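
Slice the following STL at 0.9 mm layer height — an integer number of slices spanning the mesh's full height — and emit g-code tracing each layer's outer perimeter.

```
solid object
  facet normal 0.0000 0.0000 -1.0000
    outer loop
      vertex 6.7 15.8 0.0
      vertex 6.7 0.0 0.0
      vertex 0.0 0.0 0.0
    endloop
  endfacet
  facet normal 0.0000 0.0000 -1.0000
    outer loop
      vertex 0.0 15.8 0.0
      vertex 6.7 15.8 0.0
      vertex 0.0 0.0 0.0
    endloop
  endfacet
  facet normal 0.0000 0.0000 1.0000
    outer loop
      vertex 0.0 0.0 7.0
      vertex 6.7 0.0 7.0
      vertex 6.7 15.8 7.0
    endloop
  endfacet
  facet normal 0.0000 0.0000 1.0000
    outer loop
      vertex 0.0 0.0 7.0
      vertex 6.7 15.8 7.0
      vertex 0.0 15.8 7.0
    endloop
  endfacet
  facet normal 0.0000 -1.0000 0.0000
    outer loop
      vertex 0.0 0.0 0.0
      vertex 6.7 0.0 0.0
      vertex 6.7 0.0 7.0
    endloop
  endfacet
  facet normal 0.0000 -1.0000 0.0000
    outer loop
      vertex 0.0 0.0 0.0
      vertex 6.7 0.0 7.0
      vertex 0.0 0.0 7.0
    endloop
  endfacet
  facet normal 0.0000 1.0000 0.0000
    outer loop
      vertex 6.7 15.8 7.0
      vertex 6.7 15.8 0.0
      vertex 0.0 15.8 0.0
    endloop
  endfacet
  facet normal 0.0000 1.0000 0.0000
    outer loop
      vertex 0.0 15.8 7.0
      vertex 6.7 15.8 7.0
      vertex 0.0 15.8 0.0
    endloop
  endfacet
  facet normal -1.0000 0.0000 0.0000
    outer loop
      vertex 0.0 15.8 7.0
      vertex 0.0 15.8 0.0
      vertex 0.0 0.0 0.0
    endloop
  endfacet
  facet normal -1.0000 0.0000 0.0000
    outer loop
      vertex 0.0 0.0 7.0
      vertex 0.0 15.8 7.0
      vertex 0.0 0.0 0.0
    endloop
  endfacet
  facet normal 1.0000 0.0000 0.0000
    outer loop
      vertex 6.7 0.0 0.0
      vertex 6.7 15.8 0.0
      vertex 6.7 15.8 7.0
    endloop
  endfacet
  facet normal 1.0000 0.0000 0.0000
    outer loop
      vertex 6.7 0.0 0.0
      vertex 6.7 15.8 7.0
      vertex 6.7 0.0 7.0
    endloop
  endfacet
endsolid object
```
; perimeter-only toolpath
G21 ; units = mm
G90 ; absolute positioning
G28 ; home
; layer 1
G0 Z0.9
G0 X0.0 Y0.0
G1 X6.7 Y0.0
G1 X6.7 Y15.8
G1 X0.0 Y15.8
G1 X0.0 Y0.0
; layer 2
G0 Z1.8
G0 X0.0 Y0.0
G1 X6.7 Y0.0
G1 X6.7 Y15.8
G1 X0.0 Y15.8
G1 X0.0 Y0.0
; layer 3
G0 Z2.6
G0 X0.0 Y0.0
G1 X6.7 Y0.0
G1 X6.7 Y15.8
G1 X0.0 Y15.8
G1 X0.0 Y0.0
; layer 4
G0 Z3.5
G0 X0.0 Y0.0
G1 X6.7 Y0.0
G1 X6.7 Y15.8
G1 X0.0 Y15.8
G1 X0.0 Y0.0
; layer 5
G0 Z4.4
G0 X0.0 Y0.0
G1 X6.7 Y0.0
G1 X6.7 Y15.8
G1 X0.0 Y15.8
G1 X0.0 Y0.0
; layer 6
G0 Z5.2
G0 X0.0 Y0.0
G1 X6.7 Y0.0
G1 X6.7 Y15.8
G1 X0.0 Y15.8
G1 X0.0 Y0.0
; layer 7
G0 Z6.1
G0 X0.0 Y0.0
G1 X6.7 Y0.0
G1 X6.7 Y15.8
G1 X0.0 Y15.8
G1 X0.0 Y0.0
; layer 8
G0 Z7.0
G0 X0.0 Y0.0
G1 X6.7 Y0.0
G1 X6.7 Y15.8
G1 X0.0 Y15.8
G1 X0.0 Y0.0
M2 ; end

The solid is a rectangular box, roughly 6.7 × 15.8 mm footprint and 7 mm tall. Slicing at Δz = 0.9 mm — 8 equal slices spanning the solid's height, so layer i sits at z = i·h/8 — gives 8 non-empty perimeters. Each is a 4-segment closed polygon; G0 lifts to the layer z and rapids to the start vertex, then G1 traces the edges.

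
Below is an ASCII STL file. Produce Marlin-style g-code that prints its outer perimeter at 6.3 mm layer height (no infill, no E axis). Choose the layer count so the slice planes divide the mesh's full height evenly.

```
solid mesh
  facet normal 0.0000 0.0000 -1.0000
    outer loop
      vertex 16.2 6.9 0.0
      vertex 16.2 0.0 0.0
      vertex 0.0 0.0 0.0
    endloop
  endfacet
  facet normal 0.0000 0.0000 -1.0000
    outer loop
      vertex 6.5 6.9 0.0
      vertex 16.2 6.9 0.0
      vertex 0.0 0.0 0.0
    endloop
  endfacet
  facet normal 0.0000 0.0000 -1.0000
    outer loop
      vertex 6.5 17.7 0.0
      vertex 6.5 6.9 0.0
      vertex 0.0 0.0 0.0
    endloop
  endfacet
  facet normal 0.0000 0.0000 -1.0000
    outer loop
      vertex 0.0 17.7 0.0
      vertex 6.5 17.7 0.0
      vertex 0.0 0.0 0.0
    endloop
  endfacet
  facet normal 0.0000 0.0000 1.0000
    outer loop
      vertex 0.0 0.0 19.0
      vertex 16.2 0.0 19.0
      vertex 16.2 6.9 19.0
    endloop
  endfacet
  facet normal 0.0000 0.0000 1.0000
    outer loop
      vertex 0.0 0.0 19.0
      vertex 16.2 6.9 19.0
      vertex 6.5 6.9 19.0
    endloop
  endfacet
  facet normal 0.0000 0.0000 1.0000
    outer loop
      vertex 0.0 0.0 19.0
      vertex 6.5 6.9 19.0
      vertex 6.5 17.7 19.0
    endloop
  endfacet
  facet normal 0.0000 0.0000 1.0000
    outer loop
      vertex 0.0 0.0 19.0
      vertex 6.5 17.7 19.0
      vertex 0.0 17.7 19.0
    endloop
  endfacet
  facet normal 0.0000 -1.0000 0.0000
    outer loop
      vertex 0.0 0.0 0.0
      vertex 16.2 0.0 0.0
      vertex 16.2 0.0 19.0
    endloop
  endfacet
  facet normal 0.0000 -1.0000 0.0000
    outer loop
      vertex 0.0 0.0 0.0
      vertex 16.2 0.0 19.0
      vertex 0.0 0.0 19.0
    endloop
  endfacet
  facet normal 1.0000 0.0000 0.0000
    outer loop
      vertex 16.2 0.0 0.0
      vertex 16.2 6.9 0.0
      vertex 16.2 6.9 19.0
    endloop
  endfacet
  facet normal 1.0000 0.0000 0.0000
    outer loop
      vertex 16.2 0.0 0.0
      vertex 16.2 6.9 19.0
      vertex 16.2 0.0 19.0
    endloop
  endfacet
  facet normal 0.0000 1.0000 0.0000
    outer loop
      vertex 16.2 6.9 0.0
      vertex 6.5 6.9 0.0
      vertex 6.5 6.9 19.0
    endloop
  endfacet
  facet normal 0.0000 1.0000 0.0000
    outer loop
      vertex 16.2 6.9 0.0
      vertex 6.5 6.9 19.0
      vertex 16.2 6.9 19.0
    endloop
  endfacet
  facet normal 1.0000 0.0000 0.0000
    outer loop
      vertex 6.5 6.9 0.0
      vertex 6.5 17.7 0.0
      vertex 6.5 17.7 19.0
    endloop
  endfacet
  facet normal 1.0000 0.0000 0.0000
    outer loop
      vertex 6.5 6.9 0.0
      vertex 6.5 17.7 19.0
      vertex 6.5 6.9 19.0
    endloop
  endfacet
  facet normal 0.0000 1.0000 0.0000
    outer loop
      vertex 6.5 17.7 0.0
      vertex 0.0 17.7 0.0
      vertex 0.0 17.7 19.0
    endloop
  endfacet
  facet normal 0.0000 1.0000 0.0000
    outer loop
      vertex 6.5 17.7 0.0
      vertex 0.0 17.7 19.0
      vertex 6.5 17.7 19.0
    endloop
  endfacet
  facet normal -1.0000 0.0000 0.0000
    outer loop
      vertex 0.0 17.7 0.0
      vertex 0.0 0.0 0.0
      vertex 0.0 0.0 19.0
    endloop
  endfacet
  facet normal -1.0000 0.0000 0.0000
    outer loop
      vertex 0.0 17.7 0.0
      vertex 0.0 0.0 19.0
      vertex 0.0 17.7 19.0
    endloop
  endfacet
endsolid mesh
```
; perimeter-only toolpath
G21 ; units = mm
G90 ; absolute positioning
G28 ; home
; layer 1
G0 Z6.3
G0 X0.0 Y0.0
G1 X16.2 Y0.0
G1 X16.2 Y6.9
G1 X6.5 Y6.9
G1 X6.5 Y17.7
G1 X0.0 Y17.7
G1 X0.0 Y0.0
; layer 2
G0 Z12.7
G0 X0.0 Y0.0
G1 X16.2 Y0.0
G1 X16.2 Y6.9
G1 X6.5 Y6.9
G1 X6.5 Y17.7
G1 X0.0 Y17.7
G1 X0.0 Y0.0
; layer 3
G0 Z19.0
G0 X0.0 Y0.0
G1 X16.2 Y0.0
G1 X16.2 Y6.9
G1 X6.5 Y6.9
G1 X6.5 Y17.7
G1 X0.0 Y17.7
G1 X0.0 Y0.0
M2 ; end

The solid is an L-shaped prism: outer 16.2 × 17.7 mm, arm thicknesses ≈ 6.9 mm (horizontal) and 6.5 mm (vertical), extruded 19 mm in z. Slicing at Δz = 6.3 mm — 3 equal slices spanning the solid's height, so layer i sits at z = i·h/3 — gives 3 non-empty perimeters. Each is a 6-segment closed polygon; G0 lifts to the layer z and rapids to the start vertex, then G1 traces the edges.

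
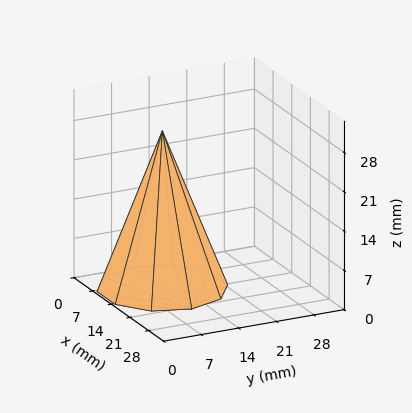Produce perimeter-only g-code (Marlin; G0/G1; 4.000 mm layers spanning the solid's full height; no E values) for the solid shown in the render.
Reading the render: the shape is a regular 10-sided pyramid, base circumscribed radius ≈ 11 mm, apex at z ≈ 28 mm (dimensions read to the nearest mm from the axis ticks). For the g-code, the solid's height is divided into equal slices at the stated Δz and each level perimeter traced with G1 moves after a G0 lift.

; perimeter-only toolpath
G21 ; units = mm
G90 ; absolute positioning
G28 ; home
; layer 1
G0 Z4.000
G0 X20.429 Y11.000
G1 X18.628 Y16.542
G1 X13.913 Y19.967
G1 X8.087 Y19.967
G1 X3.372 Y16.542
G1 X1.571 Y11.000
G1 X3.372 Y5.458
G1 X8.087 Y2.033
G1 X13.913 Y2.033
G1 X18.628 Y5.458
G1 X20.429 Y11.000
; layer 2
G0 Z8.000
G0 X18.857 Y11.000
G1 X17.356 Y15.619
G1 X13.428 Y18.473
G1 X8.572 Y18.473
G1 X4.644 Y15.619
G1 X3.143 Y11.000
G1 X4.644 Y6.381
G1 X8.572 Y3.527
G1 X13.428 Y3.527
G1 X17.356 Y6.381
G1 X18.857 Y11.000
; layer 3
G0 Z12.000
G0 X17.286 Y11.000
G1 X16.085 Y14.695
G1 X12.942 Y16.978
G1 X9.058 Y16.978
G1 X5.915 Y14.695
G1 X4.714 Y11.000
G1 X5.915 Y7.305
G1 X9.058 Y5.022
G1 X12.942 Y5.022
G1 X16.085 Y7.305
G1 X17.286 Y11.000
; layer 4
G0 Z16.000
G0 X15.714 Y11.000
G1 X14.814 Y13.771
G1 X12.457 Y15.484
G1 X9.543 Y15.484
G1 X7.186 Y13.771
G1 X6.286 Y11.000
G1 X7.186 Y8.229
G1 X9.543 Y6.516
G1 X12.457 Y6.516
G1 X14.814 Y8.229
G1 X15.714 Y11.000
; layer 5
G0 Z20.000
G0 X14.143 Y11.000
G1 X13.543 Y12.847
G1 X11.971 Y13.989
G1 X10.029 Y13.989
G1 X8.457 Y12.847
G1 X7.857 Y11.000
G1 X8.457 Y9.153
G1 X10.029 Y8.011
G1 X11.971 Y8.011
G1 X13.543 Y9.153
G1 X14.143 Y11.000
; layer 6
G0 Z24.000
G0 X12.571 Y11.000
G1 X12.271 Y11.924
G1 X11.486 Y12.495
G1 X10.514 Y12.495
G1 X9.729 Y11.924
G1 X9.429 Y11.000
G1 X9.729 Y10.076
G1 X10.514 Y9.505
G1 X11.486 Y9.505
G1 X12.271 Y10.076
G1 X12.571 Y11.000
M2 ; end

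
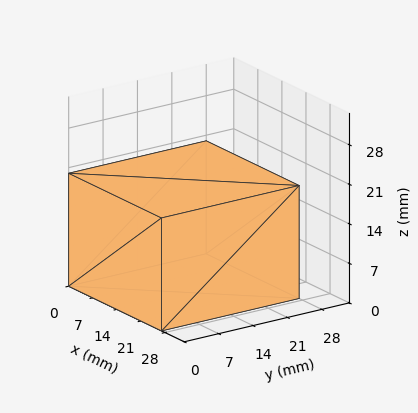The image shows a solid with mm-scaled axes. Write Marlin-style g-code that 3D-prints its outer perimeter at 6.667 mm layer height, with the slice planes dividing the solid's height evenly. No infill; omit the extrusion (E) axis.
Reading the render: the shape is a rectangular box, roughly 27 × 28 mm footprint and 20 mm tall (dimensions read to the nearest mm from the axis ticks). For the g-code, the solid's height is divided into equal slices at the stated Δz and each level perimeter traced with G1 moves after a G0 lift.

; perimeter-only toolpath
G21 ; units = mm
G90 ; absolute positioning
G28 ; home
; layer 1
G0 Z6.667
G0 X0.000 Y0.000
G1 X27.000 Y0.000
G1 X27.000 Y28.000
G1 X0.000 Y28.000
G1 X0.000 Y0.000
; layer 2
G0 Z13.333
G0 X0.000 Y0.000
G1 X27.000 Y0.000
G1 X27.000 Y28.000
G1 X0.000 Y28.000
G1 X0.000 Y0.000
; layer 3
G0 Z20.000
G0 X0.000 Y0.000
G1 X27.000 Y0.000
G1 X27.000 Y28.000
G1 X0.000 Y28.000
G1 X0.000 Y0.000
M2 ; end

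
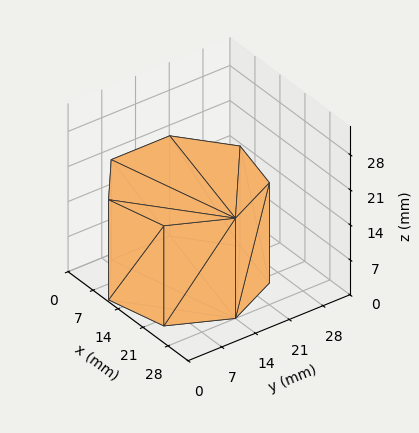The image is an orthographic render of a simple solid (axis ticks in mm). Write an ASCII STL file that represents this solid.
Reading the render: the shape is a regular 7-sided prism (a cylinder approximated with 7 flat sides), circumscribed radius ≈ 14 mm, height ≈ 20 mm (dimensions read to the nearest mm from the axis ticks). For the STL, each face is triangulated and given an outward normal.

solid part
  facet normal 0.0000 0.0000 -1.0000
    outer loop
      vertex 10.88 27.65 0.00
      vertex 22.73 24.95 0.00
      vertex 28.00 14.00 0.00
    endloop
  endfacet
  facet normal 0.0000 0.0000 -1.0000
    outer loop
      vertex 1.39 20.07 0.00
      vertex 10.88 27.65 0.00
      vertex 28.00 14.00 0.00
    endloop
  endfacet
  facet normal 0.0000 0.0000 -1.0000
    outer loop
      vertex 1.39 7.93 0.00
      vertex 1.39 20.07 0.00
      vertex 28.00 14.00 0.00
    endloop
  endfacet
  facet normal 0.0000 0.0000 -1.0000
    outer loop
      vertex 10.88 0.35 0.00
      vertex 1.39 7.93 0.00
      vertex 28.00 14.00 0.00
    endloop
  endfacet
  facet normal 0.0000 0.0000 -1.0000
    outer loop
      vertex 22.73 3.05 0.00
      vertex 10.88 0.35 0.00
      vertex 28.00 14.00 0.00
    endloop
  endfacet
  facet normal 0.0000 0.0000 1.0000
    outer loop
      vertex 28.00 14.00 20.00
      vertex 22.73 24.95 20.00
      vertex 10.88 27.65 20.00
    endloop
  endfacet
  facet normal 0.0000 0.0000 1.0000
    outer loop
      vertex 28.00 14.00 20.00
      vertex 10.88 27.65 20.00
      vertex 1.39 20.07 20.00
    endloop
  endfacet
  facet normal 0.0000 0.0000 1.0000
    outer loop
      vertex 28.00 14.00 20.00
      vertex 1.39 20.07 20.00
      vertex 1.39 7.93 20.00
    endloop
  endfacet
  facet normal 0.0000 0.0000 1.0000
    outer loop
      vertex 28.00 14.00 20.00
      vertex 1.39 7.93 20.00
      vertex 10.88 0.35 20.00
    endloop
  endfacet
  facet normal 0.0000 0.0000 1.0000
    outer loop
      vertex 28.00 14.00 20.00
      vertex 10.88 0.35 20.00
      vertex 22.73 3.05 20.00
    endloop
  endfacet
  facet normal 0.9011 0.4337 0.0000
    outer loop
      vertex 28.00 14.00 0.00
      vertex 22.73 24.95 0.00
      vertex 22.73 24.95 20.00
    endloop
  endfacet
  facet normal 0.9011 0.4337 0.0000
    outer loop
      vertex 28.00 14.00 0.00
      vertex 22.73 24.95 20.00
      vertex 28.00 14.00 20.00
    endloop
  endfacet
  facet normal 0.2222 0.9750 0.0000
    outer loop
      vertex 22.73 24.95 0.00
      vertex 10.88 27.65 0.00
      vertex 10.88 27.65 20.00
    endloop
  endfacet
  facet normal 0.2222 0.9750 0.0000
    outer loop
      vertex 22.73 24.95 0.00
      vertex 10.88 27.65 20.00
      vertex 22.73 24.95 20.00
    endloop
  endfacet
  facet normal -0.6241 0.7814 0.0000
    outer loop
      vertex 10.88 27.65 0.00
      vertex 1.39 20.07 0.00
      vertex 1.39 20.07 20.00
    endloop
  endfacet
  facet normal -0.6241 0.7814 0.0000
    outer loop
      vertex 10.88 27.65 0.00
      vertex 1.39 20.07 20.00
      vertex 10.88 27.65 20.00
    endloop
  endfacet
  facet normal -1.0000 0.0000 0.0000
    outer loop
      vertex 1.39 20.07 0.00
      vertex 1.39 7.93 0.00
      vertex 1.39 7.93 20.00
    endloop
  endfacet
  facet normal -1.0000 0.0000 0.0000
    outer loop
      vertex 1.39 20.07 0.00
      vertex 1.39 7.93 20.00
      vertex 1.39 20.07 20.00
    endloop
  endfacet
  facet normal -0.6241 -0.7814 0.0000
    outer loop
      vertex 1.39 7.93 0.00
      vertex 10.88 0.35 0.00
      vertex 10.88 0.35 20.00
    endloop
  endfacet
  facet normal -0.6241 -0.7814 0.0000
    outer loop
      vertex 1.39 7.93 0.00
      vertex 10.88 0.35 20.00
      vertex 1.39 7.93 20.00
    endloop
  endfacet
  facet normal 0.2222 -0.9750 0.0000
    outer loop
      vertex 10.88 0.35 0.00
      vertex 22.73 3.05 0.00
      vertex 22.73 3.05 20.00
    endloop
  endfacet
  facet normal 0.2222 -0.9750 0.0000
    outer loop
      vertex 10.88 0.35 0.00
      vertex 22.73 3.05 20.00
      vertex 10.88 0.35 20.00
    endloop
  endfacet
  facet normal 0.9011 -0.4337 0.0000
    outer loop
      vertex 22.73 3.05 0.00
      vertex 28.00 14.00 0.00
      vertex 28.00 14.00 20.00
    endloop
  endfacet
  facet normal 0.9011 -0.4337 0.0000
    outer loop
      vertex 22.73 3.05 0.00
      vertex 28.00 14.00 20.00
      vertex 22.73 3.05 20.00
    endloop
  endfacet
endsolid part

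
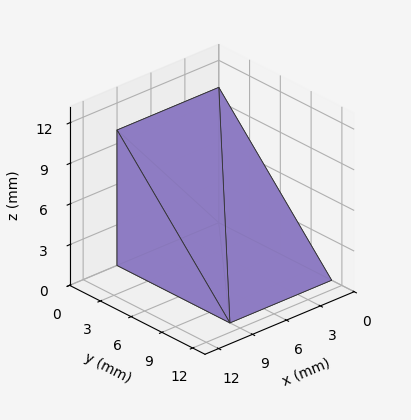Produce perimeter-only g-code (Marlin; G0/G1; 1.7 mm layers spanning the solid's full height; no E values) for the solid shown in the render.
Reading the render: the shape is a wedge (ramp): 9 × 11 mm base, rising to 10 mm along the y=0 edge and sloping linearly to z=0 at y=11 (dimensions read to the nearest mm from the axis ticks). For the g-code, the solid's height is divided into equal slices at the stated Δz and each level perimeter traced with G1 moves after a G0 lift.

; perimeter-only toolpath
G21 ; units = mm
G90 ; absolute positioning
G28 ; home
; layer 1
G0 Z1.7
G0 X0.0 Y0.0
G1 X9.0 Y0.0
G1 X9.0 Y9.2
G1 X0.0 Y9.2
G1 X0.0 Y0.0
; layer 2
G0 Z3.3
G0 X0.0 Y0.0
G1 X9.0 Y0.0
G1 X9.0 Y7.3
G1 X0.0 Y7.3
G1 X0.0 Y0.0
; layer 3
G0 Z5.0
G0 X0.0 Y0.0
G1 X9.0 Y0.0
G1 X9.0 Y5.5
G1 X0.0 Y5.5
G1 X0.0 Y0.0
; layer 4
G0 Z6.7
G0 X0.0 Y0.0
G1 X9.0 Y0.0
G1 X9.0 Y3.7
G1 X0.0 Y3.7
G1 X0.0 Y0.0
; layer 5
G0 Z8.3
G0 X0.0 Y0.0
G1 X9.0 Y0.0
G1 X9.0 Y1.8
G1 X0.0 Y1.8
G1 X0.0 Y0.0
M2 ; end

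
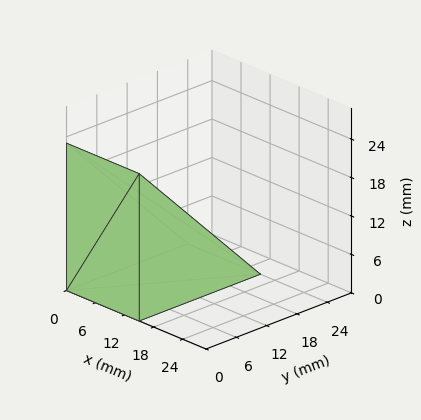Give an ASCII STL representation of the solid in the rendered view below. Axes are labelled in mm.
Reading the render: the shape is a wedge (ramp): 15 × 24 mm base, rising to 23 mm along the y=0 edge and sloping linearly to z=0 at y=24 (dimensions read to the nearest mm from the axis ticks). For the STL, each face is triangulated and given an outward normal.

solid part
  facet normal 0.0000 0.0000 -1.0000
    outer loop
      vertex 15.0 24.0 0.0
      vertex 15.0 0.0 0.0
      vertex 0.0 0.0 0.0
    endloop
  endfacet
  facet normal 0.0000 0.0000 -1.0000
    outer loop
      vertex 0.0 24.0 0.0
      vertex 15.0 24.0 0.0
      vertex 0.0 0.0 0.0
    endloop
  endfacet
  facet normal 0.0000 -1.0000 0.0000
    outer loop
      vertex 0.0 0.0 0.0
      vertex 15.0 0.0 0.0
      vertex 15.0 0.0 23.0
    endloop
  endfacet
  facet normal 0.0000 -1.0000 0.0000
    outer loop
      vertex 0.0 0.0 0.0
      vertex 15.0 0.0 23.0
      vertex 0.0 0.0 23.0
    endloop
  endfacet
  facet normal 0.0000 0.6919 0.7220
    outer loop
      vertex 0.0 0.0 23.0
      vertex 15.0 0.0 23.0
      vertex 15.0 24.0 0.0
    endloop
  endfacet
  facet normal 0.0000 0.6919 0.7220
    outer loop
      vertex 0.0 0.0 23.0
      vertex 15.0 24.0 0.0
      vertex 0.0 24.0 0.0
    endloop
  endfacet
  facet normal -1.0000 0.0000 0.0000
    outer loop
      vertex 0.0 0.0 23.0
      vertex 0.0 24.0 0.0
      vertex 0.0 0.0 0.0
    endloop
  endfacet
  facet normal 1.0000 0.0000 0.0000
    outer loop
      vertex 15.0 0.0 0.0
      vertex 15.0 24.0 0.0
      vertex 15.0 0.0 23.0
    endloop
  endfacet
endsolid part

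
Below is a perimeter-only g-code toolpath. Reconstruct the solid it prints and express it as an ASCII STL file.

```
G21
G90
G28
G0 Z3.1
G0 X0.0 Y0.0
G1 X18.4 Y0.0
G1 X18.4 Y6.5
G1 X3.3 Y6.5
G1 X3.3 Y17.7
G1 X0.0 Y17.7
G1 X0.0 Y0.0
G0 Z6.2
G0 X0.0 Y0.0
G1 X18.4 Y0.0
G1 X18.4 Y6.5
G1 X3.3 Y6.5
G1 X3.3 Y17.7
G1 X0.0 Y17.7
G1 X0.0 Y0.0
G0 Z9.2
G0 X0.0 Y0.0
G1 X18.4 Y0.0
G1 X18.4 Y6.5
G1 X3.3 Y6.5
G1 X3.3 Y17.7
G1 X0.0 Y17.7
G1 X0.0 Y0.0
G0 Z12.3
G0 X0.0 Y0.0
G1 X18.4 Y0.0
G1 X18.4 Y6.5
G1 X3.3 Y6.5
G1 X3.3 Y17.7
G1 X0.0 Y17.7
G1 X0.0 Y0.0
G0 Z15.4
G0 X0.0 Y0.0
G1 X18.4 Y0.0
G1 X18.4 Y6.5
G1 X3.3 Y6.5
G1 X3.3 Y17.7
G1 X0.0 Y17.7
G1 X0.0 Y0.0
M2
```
solid part
  facet normal 0.0000 0.0000 -1.0000
    outer loop
      vertex 18.4 6.5 0.0
      vertex 18.4 0.0 0.0
      vertex 0.0 0.0 0.0
    endloop
  endfacet
  facet normal 0.0000 0.0000 -1.0000
    outer loop
      vertex 3.3 6.5 0.0
      vertex 18.4 6.5 0.0
      vertex 0.0 0.0 0.0
    endloop
  endfacet
  facet normal 0.0000 0.0000 -1.0000
    outer loop
      vertex 3.3 17.7 0.0
      vertex 3.3 6.5 0.0
      vertex 0.0 0.0 0.0
    endloop
  endfacet
  facet normal 0.0000 0.0000 -1.0000
    outer loop
      vertex 0.0 17.7 0.0
      vertex 3.3 17.7 0.0
      vertex 0.0 0.0 0.0
    endloop
  endfacet
  facet normal 0.0000 0.0000 1.0000
    outer loop
      vertex 0.0 0.0 15.4
      vertex 18.4 0.0 15.4
      vertex 18.4 6.5 15.4
    endloop
  endfacet
  facet normal 0.0000 0.0000 1.0000
    outer loop
      vertex 0.0 0.0 15.4
      vertex 18.4 6.5 15.4
      vertex 3.3 6.5 15.4
    endloop
  endfacet
  facet normal 0.0000 0.0000 1.0000
    outer loop
      vertex 0.0 0.0 15.4
      vertex 3.3 6.5 15.4
      vertex 3.3 17.7 15.4
    endloop
  endfacet
  facet normal 0.0000 0.0000 1.0000
    outer loop
      vertex 0.0 0.0 15.4
      vertex 3.3 17.7 15.4
      vertex 0.0 17.7 15.4
    endloop
  endfacet
  facet normal 0.0000 -1.0000 0.0000
    outer loop
      vertex 0.0 0.0 0.0
      vertex 18.4 0.0 0.0
      vertex 18.4 0.0 15.4
    endloop
  endfacet
  facet normal 0.0000 -1.0000 0.0000
    outer loop
      vertex 0.0 0.0 0.0
      vertex 18.4 0.0 15.4
      vertex 0.0 0.0 15.4
    endloop
  endfacet
  facet normal 1.0000 0.0000 0.0000
    outer loop
      vertex 18.4 0.0 0.0
      vertex 18.4 6.5 0.0
      vertex 18.4 6.5 15.4
    endloop
  endfacet
  facet normal 1.0000 0.0000 0.0000
    outer loop
      vertex 18.4 0.0 0.0
      vertex 18.4 6.5 15.4
      vertex 18.4 0.0 15.4
    endloop
  endfacet
  facet normal 0.0000 1.0000 0.0000
    outer loop
      vertex 18.4 6.5 0.0
      vertex 3.3 6.5 0.0
      vertex 3.3 6.5 15.4
    endloop
  endfacet
  facet normal 0.0000 1.0000 0.0000
    outer loop
      vertex 18.4 6.5 0.0
      vertex 3.3 6.5 15.4
      vertex 18.4 6.5 15.4
    endloop
  endfacet
  facet normal 1.0000 0.0000 0.0000
    outer loop
      vertex 3.3 6.5 0.0
      vertex 3.3 17.7 0.0
      vertex 3.3 17.7 15.4
    endloop
  endfacet
  facet normal 1.0000 0.0000 0.0000
    outer loop
      vertex 3.3 6.5 0.0
      vertex 3.3 17.7 15.4
      vertex 3.3 6.5 15.4
    endloop
  endfacet
  facet normal 0.0000 1.0000 0.0000
    outer loop
      vertex 3.3 17.7 0.0
      vertex 0.0 17.7 0.0
      vertex 0.0 17.7 15.4
    endloop
  endfacet
  facet normal 0.0000 1.0000 0.0000
    outer loop
      vertex 3.3 17.7 0.0
      vertex 0.0 17.7 15.4
      vertex 3.3 17.7 15.4
    endloop
  endfacet
  facet normal -1.0000 0.0000 0.0000
    outer loop
      vertex 0.0 17.7 0.0
      vertex 0.0 0.0 0.0
      vertex 0.0 0.0 15.4
    endloop
  endfacet
  facet normal -1.0000 0.0000 0.0000
    outer loop
      vertex 0.0 17.7 0.0
      vertex 0.0 0.0 15.4
      vertex 0.0 17.7 15.4
    endloop
  endfacet
endsolid part

The G0 Z moves step by Δz≈3.1 mm. Every layer's G1 loop is the same polygon, so the solid is a straight extrusion of it from z=0 to z≈15.4. Closing with flat bottom and top caps and triangulating gives 20 facets — an L-shaped prism: outer 18.4 × 17.7 mm, arm thicknesses ≈ 6.5 mm (horizontal) and 3.3 mm (vertical), extruded 15.4 mm in z.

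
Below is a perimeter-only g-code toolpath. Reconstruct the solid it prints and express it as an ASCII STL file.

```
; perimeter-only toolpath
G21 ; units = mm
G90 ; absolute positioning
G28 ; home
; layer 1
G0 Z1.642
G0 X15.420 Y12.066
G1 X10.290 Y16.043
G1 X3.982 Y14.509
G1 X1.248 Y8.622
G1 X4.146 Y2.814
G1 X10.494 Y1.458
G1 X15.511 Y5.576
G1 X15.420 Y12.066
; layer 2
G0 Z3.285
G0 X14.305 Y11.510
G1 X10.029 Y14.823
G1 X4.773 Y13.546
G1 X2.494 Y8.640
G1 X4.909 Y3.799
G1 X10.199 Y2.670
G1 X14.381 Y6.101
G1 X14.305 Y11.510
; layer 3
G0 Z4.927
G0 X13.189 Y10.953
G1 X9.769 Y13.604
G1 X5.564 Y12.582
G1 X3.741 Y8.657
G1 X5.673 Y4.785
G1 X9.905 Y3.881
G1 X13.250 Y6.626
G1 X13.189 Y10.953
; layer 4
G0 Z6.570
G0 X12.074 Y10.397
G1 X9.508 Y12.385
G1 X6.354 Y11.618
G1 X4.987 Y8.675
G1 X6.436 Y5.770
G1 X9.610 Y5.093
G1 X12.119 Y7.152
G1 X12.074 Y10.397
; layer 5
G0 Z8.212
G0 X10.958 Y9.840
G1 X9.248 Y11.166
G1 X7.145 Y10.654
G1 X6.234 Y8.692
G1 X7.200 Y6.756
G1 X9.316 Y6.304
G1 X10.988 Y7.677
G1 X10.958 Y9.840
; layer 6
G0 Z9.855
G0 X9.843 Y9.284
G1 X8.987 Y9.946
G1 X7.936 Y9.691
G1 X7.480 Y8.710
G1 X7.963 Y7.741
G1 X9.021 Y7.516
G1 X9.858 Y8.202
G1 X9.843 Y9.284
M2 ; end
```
solid part
  facet normal 0.0000 0.0000 -1.0000
    outer loop
      vertex 3.191 15.473 0.000
      vertex 10.550 17.262 0.000
      vertex 16.536 12.623 0.000
    endloop
  endfacet
  facet normal 0.0000 0.0000 -1.0000
    outer loop
      vertex 0.001 8.605 0.000
      vertex 3.191 15.473 0.000
      vertex 16.536 12.623 0.000
    endloop
  endfacet
  facet normal 0.0000 0.0000 -1.0000
    outer loop
      vertex 3.382 1.828 0.000
      vertex 0.001 8.605 0.000
      vertex 16.536 12.623 0.000
    endloop
  endfacet
  facet normal 0.0000 0.0000 -1.0000
    outer loop
      vertex 10.788 0.247 0.000
      vertex 3.382 1.828 0.000
      vertex 16.536 12.623 0.000
    endloop
  endfacet
  facet normal 0.0000 0.0000 -1.0000
    outer loop
      vertex 16.642 5.051 0.000
      vertex 10.788 0.247 0.000
      vertex 16.536 12.623 0.000
    endloop
  endfacet
  facet normal 0.5056 0.6524 0.5645
    outer loop
      vertex 16.536 12.623 0.000
      vertex 10.550 17.262 0.000
      vertex 8.727 8.727 11.497
    endloop
  endfacet
  facet normal -0.1950 0.8021 0.5645
    outer loop
      vertex 10.550 17.262 0.000
      vertex 3.191 15.473 0.000
      vertex 8.727 8.727 11.497
    endloop
  endfacet
  facet normal -0.7486 0.3477 0.5645
    outer loop
      vertex 3.191 15.473 0.000
      vertex 0.001 8.605 0.000
      vertex 8.727 8.727 11.497
    endloop
  endfacet
  facet normal -0.7386 -0.3685 0.5645
    outer loop
      vertex 0.001 8.605 0.000
      vertex 3.382 1.828 0.000
      vertex 8.727 8.727 11.497
    endloop
  endfacet
  facet normal -0.1723 -0.8072 0.5645
    outer loop
      vertex 3.382 1.828 0.000
      vertex 10.788 0.247 0.000
      vertex 8.727 8.727 11.497
    endloop
  endfacet
  facet normal 0.5236 -0.6381 0.5645
    outer loop
      vertex 10.788 0.247 0.000
      vertex 16.642 5.051 0.000
      vertex 8.727 8.727 11.497
    endloop
  endfacet
  facet normal 0.8253 0.0116 0.5645
    outer loop
      vertex 16.642 5.051 0.000
      vertex 16.536 12.623 0.000
      vertex 8.727 8.727 11.497
    endloop
  endfacet
endsolid part

The G0 Z moves step by Δz≈1.642 mm. The G1 loops shrink linearly with z, so the solid tapers from its base footprint up to z≈11.5. Closing with a flat bottom cap and the tapered top and triangulating gives 12 facets — a regular 7-sided pyramid, base circumscribed radius ≈ 8.73 mm, apex at z ≈ 11.5 mm.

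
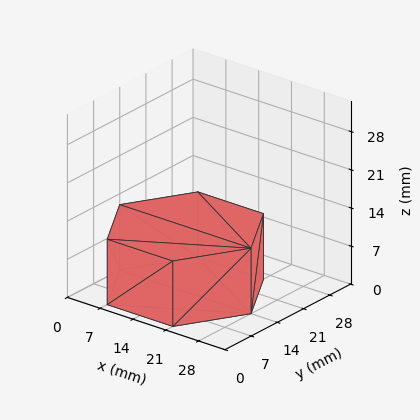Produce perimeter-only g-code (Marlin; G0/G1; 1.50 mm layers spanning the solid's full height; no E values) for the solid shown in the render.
Reading the render: the shape is a regular 6-sided prism (a cylinder approximated with 6 flat sides), circumscribed radius ≈ 14 mm, height ≈ 12 mm (dimensions read to the nearest mm from the axis ticks). For the g-code, the solid's height is divided into equal slices at the stated Δz and each level perimeter traced with G1 moves after a G0 lift.

; perimeter-only toolpath
G21 ; units = mm
G90 ; absolute positioning
G28 ; home
; layer 1
G0 Z1.50
G0 X28.00 Y14.00
G1 X21.00 Y26.12
G1 X7.00 Y26.12
G1 X0.00 Y14.00
G1 X7.00 Y1.88
G1 X21.00 Y1.88
G1 X28.00 Y14.00
; layer 2
G0 Z3.00
G0 X28.00 Y14.00
G1 X21.00 Y26.12
G1 X7.00 Y26.12
G1 X0.00 Y14.00
G1 X7.00 Y1.88
G1 X21.00 Y1.88
G1 X28.00 Y14.00
; layer 3
G0 Z4.50
G0 X28.00 Y14.00
G1 X21.00 Y26.12
G1 X7.00 Y26.12
G1 X0.00 Y14.00
G1 X7.00 Y1.88
G1 X21.00 Y1.88
G1 X28.00 Y14.00
; layer 4
G0 Z6.00
G0 X28.00 Y14.00
G1 X21.00 Y26.12
G1 X7.00 Y26.12
G1 X0.00 Y14.00
G1 X7.00 Y1.88
G1 X21.00 Y1.88
G1 X28.00 Y14.00
; layer 5
G0 Z7.50
G0 X28.00 Y14.00
G1 X21.00 Y26.12
G1 X7.00 Y26.12
G1 X0.00 Y14.00
G1 X7.00 Y1.88
G1 X21.00 Y1.88
G1 X28.00 Y14.00
; layer 6
G0 Z9.00
G0 X28.00 Y14.00
G1 X21.00 Y26.12
G1 X7.00 Y26.12
G1 X0.00 Y14.00
G1 X7.00 Y1.88
G1 X21.00 Y1.88
G1 X28.00 Y14.00
; layer 7
G0 Z10.50
G0 X28.00 Y14.00
G1 X21.00 Y26.12
G1 X7.00 Y26.12
G1 X0.00 Y14.00
G1 X7.00 Y1.88
G1 X21.00 Y1.88
G1 X28.00 Y14.00
; layer 8
G0 Z12.00
G0 X28.00 Y14.00
G1 X21.00 Y26.12
G1 X7.00 Y26.12
G1 X0.00 Y14.00
G1 X7.00 Y1.88
G1 X21.00 Y1.88
G1 X28.00 Y14.00
M2 ; end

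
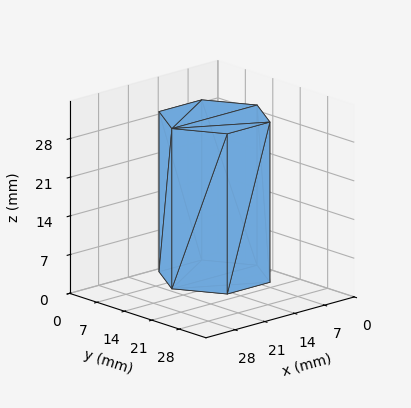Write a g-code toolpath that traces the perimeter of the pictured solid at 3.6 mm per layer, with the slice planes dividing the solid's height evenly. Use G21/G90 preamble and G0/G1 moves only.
Reading the render: the shape is a regular 6-sided prism (a cylinder approximated with 6 flat sides), circumscribed radius ≈ 10 mm, height ≈ 29 mm (dimensions read to the nearest mm from the axis ticks). For the g-code, the solid's height is divided into equal slices at the stated Δz and each level perimeter traced with G1 moves after a G0 lift.

; perimeter-only toolpath
G21 ; units = mm
G90 ; absolute positioning
G28 ; home
; layer 1
G0 Z3.6
G0 X20.0 Y10.0
G1 X15.0 Y18.7
G1 X5.0 Y18.7
G1 X0.0 Y10.0
G1 X5.0 Y1.3
G1 X15.0 Y1.3
G1 X20.0 Y10.0
; layer 2
G0 Z7.2
G0 X20.0 Y10.0
G1 X15.0 Y18.7
G1 X5.0 Y18.7
G1 X0.0 Y10.0
G1 X5.0 Y1.3
G1 X15.0 Y1.3
G1 X20.0 Y10.0
; layer 3
G0 Z10.9
G0 X20.0 Y10.0
G1 X15.0 Y18.7
G1 X5.0 Y18.7
G1 X0.0 Y10.0
G1 X5.0 Y1.3
G1 X15.0 Y1.3
G1 X20.0 Y10.0
; layer 4
G0 Z14.5
G0 X20.0 Y10.0
G1 X15.0 Y18.7
G1 X5.0 Y18.7
G1 X0.0 Y10.0
G1 X5.0 Y1.3
G1 X15.0 Y1.3
G1 X20.0 Y10.0
; layer 5
G0 Z18.1
G0 X20.0 Y10.0
G1 X15.0 Y18.7
G1 X5.0 Y18.7
G1 X0.0 Y10.0
G1 X5.0 Y1.3
G1 X15.0 Y1.3
G1 X20.0 Y10.0
; layer 6
G0 Z21.8
G0 X20.0 Y10.0
G1 X15.0 Y18.7
G1 X5.0 Y18.7
G1 X0.0 Y10.0
G1 X5.0 Y1.3
G1 X15.0 Y1.3
G1 X20.0 Y10.0
; layer 7
G0 Z25.4
G0 X20.0 Y10.0
G1 X15.0 Y18.7
G1 X5.0 Y18.7
G1 X0.0 Y10.0
G1 X5.0 Y1.3
G1 X15.0 Y1.3
G1 X20.0 Y10.0
; layer 8
G0 Z29.0
G0 X20.0 Y10.0
G1 X15.0 Y18.7
G1 X5.0 Y18.7
G1 X0.0 Y10.0
G1 X5.0 Y1.3
G1 X15.0 Y1.3
G1 X20.0 Y10.0
M2 ; end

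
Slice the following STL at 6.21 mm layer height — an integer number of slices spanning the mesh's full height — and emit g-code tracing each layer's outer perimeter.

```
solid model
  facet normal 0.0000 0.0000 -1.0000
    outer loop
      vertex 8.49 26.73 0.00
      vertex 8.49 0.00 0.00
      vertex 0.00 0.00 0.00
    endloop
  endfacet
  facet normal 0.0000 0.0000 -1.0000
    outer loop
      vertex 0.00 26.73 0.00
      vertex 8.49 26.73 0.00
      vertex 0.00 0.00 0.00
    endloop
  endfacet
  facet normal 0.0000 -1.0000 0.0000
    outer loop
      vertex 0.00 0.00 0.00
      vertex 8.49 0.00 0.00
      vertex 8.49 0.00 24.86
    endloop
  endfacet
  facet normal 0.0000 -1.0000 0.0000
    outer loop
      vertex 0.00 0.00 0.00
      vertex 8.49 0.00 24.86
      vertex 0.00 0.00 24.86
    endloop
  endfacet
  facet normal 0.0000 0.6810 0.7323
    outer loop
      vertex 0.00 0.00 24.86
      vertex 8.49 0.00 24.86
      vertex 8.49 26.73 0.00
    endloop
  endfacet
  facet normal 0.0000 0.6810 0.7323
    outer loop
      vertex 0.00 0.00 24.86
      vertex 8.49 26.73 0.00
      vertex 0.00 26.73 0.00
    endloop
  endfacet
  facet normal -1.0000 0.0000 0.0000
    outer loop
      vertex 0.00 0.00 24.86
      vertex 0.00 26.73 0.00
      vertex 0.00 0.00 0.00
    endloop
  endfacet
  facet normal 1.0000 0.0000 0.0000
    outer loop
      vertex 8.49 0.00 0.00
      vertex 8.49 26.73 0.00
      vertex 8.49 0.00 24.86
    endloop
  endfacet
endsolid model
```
; perimeter-only toolpath
G21 ; units = mm
G90 ; absolute positioning
G28 ; home
; layer 1
G0 Z6.21
G0 X0.00 Y0.00
G1 X8.49 Y0.00
G1 X8.49 Y20.05
G1 X0.00 Y20.05
G1 X0.00 Y0.00
; layer 2
G0 Z12.43
G0 X0.00 Y0.00
G1 X8.49 Y0.00
G1 X8.49 Y13.37
G1 X0.00 Y13.37
G1 X0.00 Y0.00
; layer 3
G0 Z18.64
G0 X0.00 Y0.00
G1 X8.49 Y0.00
G1 X8.49 Y6.68
G1 X0.00 Y6.68
G1 X0.00 Y0.00
M2 ; end

The solid is a wedge (ramp): 8.49 × 26.7 mm base, rising to 24.9 mm along the y=0 edge and sloping linearly to z=0 at y=26.7. Slicing at Δz = 6.21 mm — 4 equal slices spanning the solid's height, so layer i sits at z = i·h/4 — gives 3 non-empty perimeters. Each is a 4-segment closed polygon; G0 lifts to the layer z and rapids to the start vertex, then G1 traces the edges. The cross-section shrinks linearly with z (the slice at the apex is degenerate and omitted).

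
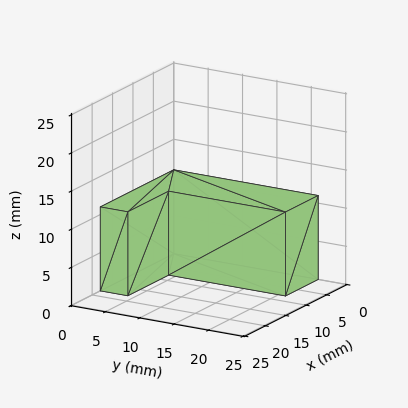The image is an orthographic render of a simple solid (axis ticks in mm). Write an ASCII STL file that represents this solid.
Reading the render: the shape is an L-shaped prism: outer 18 × 21 mm, arm thicknesses ≈ 4 mm (horizontal) and 8 mm (vertical), extruded 11 mm in z (dimensions read to the nearest mm from the axis ticks). For the STL, each face is triangulated and given an outward normal.

solid part
  facet normal 0.0000 0.0000 -1.0000
    outer loop
      vertex 18.0 4.0 0.0
      vertex 18.0 0.0 0.0
      vertex 0.0 0.0 0.0
    endloop
  endfacet
  facet normal 0.0000 0.0000 -1.0000
    outer loop
      vertex 8.0 4.0 0.0
      vertex 18.0 4.0 0.0
      vertex 0.0 0.0 0.0
    endloop
  endfacet
  facet normal 0.0000 0.0000 -1.0000
    outer loop
      vertex 8.0 21.0 0.0
      vertex 8.0 4.0 0.0
      vertex 0.0 0.0 0.0
    endloop
  endfacet
  facet normal 0.0000 0.0000 -1.0000
    outer loop
      vertex 0.0 21.0 0.0
      vertex 8.0 21.0 0.0
      vertex 0.0 0.0 0.0
    endloop
  endfacet
  facet normal 0.0000 0.0000 1.0000
    outer loop
      vertex 0.0 0.0 11.0
      vertex 18.0 0.0 11.0
      vertex 18.0 4.0 11.0
    endloop
  endfacet
  facet normal 0.0000 0.0000 1.0000
    outer loop
      vertex 0.0 0.0 11.0
      vertex 18.0 4.0 11.0
      vertex 8.0 4.0 11.0
    endloop
  endfacet
  facet normal 0.0000 0.0000 1.0000
    outer loop
      vertex 0.0 0.0 11.0
      vertex 8.0 4.0 11.0
      vertex 8.0 21.0 11.0
    endloop
  endfacet
  facet normal 0.0000 0.0000 1.0000
    outer loop
      vertex 0.0 0.0 11.0
      vertex 8.0 21.0 11.0
      vertex 0.0 21.0 11.0
    endloop
  endfacet
  facet normal 0.0000 -1.0000 0.0000
    outer loop
      vertex 0.0 0.0 0.0
      vertex 18.0 0.0 0.0
      vertex 18.0 0.0 11.0
    endloop
  endfacet
  facet normal 0.0000 -1.0000 0.0000
    outer loop
      vertex 0.0 0.0 0.0
      vertex 18.0 0.0 11.0
      vertex 0.0 0.0 11.0
    endloop
  endfacet
  facet normal 1.0000 0.0000 0.0000
    outer loop
      vertex 18.0 0.0 0.0
      vertex 18.0 4.0 0.0
      vertex 18.0 4.0 11.0
    endloop
  endfacet
  facet normal 1.0000 0.0000 0.0000
    outer loop
      vertex 18.0 0.0 0.0
      vertex 18.0 4.0 11.0
      vertex 18.0 0.0 11.0
    endloop
  endfacet
  facet normal 0.0000 1.0000 0.0000
    outer loop
      vertex 18.0 4.0 0.0
      vertex 8.0 4.0 0.0
      vertex 8.0 4.0 11.0
    endloop
  endfacet
  facet normal 0.0000 1.0000 0.0000
    outer loop
      vertex 18.0 4.0 0.0
      vertex 8.0 4.0 11.0
      vertex 18.0 4.0 11.0
    endloop
  endfacet
  facet normal 1.0000 0.0000 0.0000
    outer loop
      vertex 8.0 4.0 0.0
      vertex 8.0 21.0 0.0
      vertex 8.0 21.0 11.0
    endloop
  endfacet
  facet normal 1.0000 0.0000 0.0000
    outer loop
      vertex 8.0 4.0 0.0
      vertex 8.0 21.0 11.0
      vertex 8.0 4.0 11.0
    endloop
  endfacet
  facet normal 0.0000 1.0000 0.0000
    outer loop
      vertex 8.0 21.0 0.0
      vertex 0.0 21.0 0.0
      vertex 0.0 21.0 11.0
    endloop
  endfacet
  facet normal 0.0000 1.0000 0.0000
    outer loop
      vertex 8.0 21.0 0.0
      vertex 0.0 21.0 11.0
      vertex 8.0 21.0 11.0
    endloop
  endfacet
  facet normal -1.0000 0.0000 0.0000
    outer loop
      vertex 0.0 21.0 0.0
      vertex 0.0 0.0 0.0
      vertex 0.0 0.0 11.0
    endloop
  endfacet
  facet normal -1.0000 0.0000 0.0000
    outer loop
      vertex 0.0 21.0 0.0
      vertex 0.0 0.0 11.0
      vertex 0.0 21.0 11.0
    endloop
  endfacet
endsolid part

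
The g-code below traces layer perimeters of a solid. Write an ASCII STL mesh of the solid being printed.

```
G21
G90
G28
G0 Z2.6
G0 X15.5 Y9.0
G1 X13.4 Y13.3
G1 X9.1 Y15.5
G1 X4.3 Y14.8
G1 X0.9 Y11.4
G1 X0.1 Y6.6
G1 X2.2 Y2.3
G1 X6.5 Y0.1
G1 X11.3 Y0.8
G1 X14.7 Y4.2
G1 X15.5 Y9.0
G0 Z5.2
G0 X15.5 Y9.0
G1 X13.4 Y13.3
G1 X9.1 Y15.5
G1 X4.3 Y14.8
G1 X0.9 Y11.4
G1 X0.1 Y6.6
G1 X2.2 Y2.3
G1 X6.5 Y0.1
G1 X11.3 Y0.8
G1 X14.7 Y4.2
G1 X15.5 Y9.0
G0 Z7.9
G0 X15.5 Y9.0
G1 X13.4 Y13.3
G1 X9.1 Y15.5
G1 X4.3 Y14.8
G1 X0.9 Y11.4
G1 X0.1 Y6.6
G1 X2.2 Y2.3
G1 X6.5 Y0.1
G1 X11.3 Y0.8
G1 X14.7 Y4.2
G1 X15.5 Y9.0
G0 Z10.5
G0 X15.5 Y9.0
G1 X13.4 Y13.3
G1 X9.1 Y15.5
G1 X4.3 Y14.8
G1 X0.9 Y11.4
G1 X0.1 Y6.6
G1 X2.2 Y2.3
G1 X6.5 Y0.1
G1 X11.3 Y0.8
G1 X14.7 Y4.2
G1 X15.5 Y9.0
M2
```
solid part
  facet normal 0.0000 0.0000 -1.0000
    outer loop
      vertex 9.1 15.5 0.0
      vertex 13.4 13.3 0.0
      vertex 15.5 9.0 0.0
    endloop
  endfacet
  facet normal 0.0000 0.0000 -1.0000
    outer loop
      vertex 4.3 14.8 0.0
      vertex 9.1 15.5 0.0
      vertex 15.5 9.0 0.0
    endloop
  endfacet
  facet normal 0.0000 0.0000 -1.0000
    outer loop
      vertex 0.9 11.4 0.0
      vertex 4.3 14.8 0.0
      vertex 15.5 9.0 0.0
    endloop
  endfacet
  facet normal 0.0000 0.0000 -1.0000
    outer loop
      vertex 0.1 6.6 0.0
      vertex 0.9 11.4 0.0
      vertex 15.5 9.0 0.0
    endloop
  endfacet
  facet normal 0.0000 0.0000 -1.0000
    outer loop
      vertex 2.2 2.3 0.0
      vertex 0.1 6.6 0.0
      vertex 15.5 9.0 0.0
    endloop
  endfacet
  facet normal 0.0000 0.0000 -1.0000
    outer loop
      vertex 6.5 0.1 0.0
      vertex 2.2 2.3 0.0
      vertex 15.5 9.0 0.0
    endloop
  endfacet
  facet normal 0.0000 0.0000 -1.0000
    outer loop
      vertex 11.3 0.8 0.0
      vertex 6.5 0.1 0.0
      vertex 15.5 9.0 0.0
    endloop
  endfacet
  facet normal 0.0000 0.0000 -1.0000
    outer loop
      vertex 14.7 4.2 0.0
      vertex 11.3 0.8 0.0
      vertex 15.5 9.0 0.0
    endloop
  endfacet
  facet normal 0.0000 0.0000 1.0000
    outer loop
      vertex 15.5 9.0 10.5
      vertex 13.4 13.3 10.5
      vertex 9.1 15.5 10.5
    endloop
  endfacet
  facet normal 0.0000 0.0000 1.0000
    outer loop
      vertex 15.5 9.0 10.5
      vertex 9.1 15.5 10.5
      vertex 4.3 14.8 10.5
    endloop
  endfacet
  facet normal 0.0000 0.0000 1.0000
    outer loop
      vertex 15.5 9.0 10.5
      vertex 4.3 14.8 10.5
      vertex 0.9 11.4 10.5
    endloop
  endfacet
  facet normal 0.0000 0.0000 1.0000
    outer loop
      vertex 15.5 9.0 10.5
      vertex 0.9 11.4 10.5
      vertex 0.1 6.6 10.5
    endloop
  endfacet
  facet normal 0.0000 0.0000 1.0000
    outer loop
      vertex 15.5 9.0 10.5
      vertex 0.1 6.6 10.5
      vertex 2.2 2.3 10.5
    endloop
  endfacet
  facet normal 0.0000 0.0000 1.0000
    outer loop
      vertex 15.5 9.0 10.5
      vertex 2.2 2.3 10.5
      vertex 6.5 0.1 10.5
    endloop
  endfacet
  facet normal 0.0000 0.0000 1.0000
    outer loop
      vertex 15.5 9.0 10.5
      vertex 6.5 0.1 10.5
      vertex 11.3 0.8 10.5
    endloop
  endfacet
  facet normal 0.0000 0.0000 1.0000
    outer loop
      vertex 15.5 9.0 10.5
      vertex 11.3 0.8 10.5
      vertex 14.7 4.2 10.5
    endloop
  endfacet
  facet normal 0.8986 0.4388 0.0000
    outer loop
      vertex 15.5 9.0 0.0
      vertex 13.4 13.3 0.0
      vertex 13.4 13.3 10.5
    endloop
  endfacet
  facet normal 0.8986 0.4388 0.0000
    outer loop
      vertex 15.5 9.0 0.0
      vertex 13.4 13.3 10.5
      vertex 15.5 9.0 10.5
    endloop
  endfacet
  facet normal 0.4555 0.8902 0.0000
    outer loop
      vertex 13.4 13.3 0.0
      vertex 9.1 15.5 0.0
      vertex 9.1 15.5 10.5
    endloop
  endfacet
  facet normal 0.4555 0.8902 0.0000
    outer loop
      vertex 13.4 13.3 0.0
      vertex 9.1 15.5 10.5
      vertex 13.4 13.3 10.5
    endloop
  endfacet
  facet normal -0.1443 0.9895 0.0000
    outer loop
      vertex 9.1 15.5 0.0
      vertex 4.3 14.8 0.0
      vertex 4.3 14.8 10.5
    endloop
  endfacet
  facet normal -0.1443 0.9895 0.0000
    outer loop
      vertex 9.1 15.5 0.0
      vertex 4.3 14.8 10.5
      vertex 9.1 15.5 10.5
    endloop
  endfacet
  facet normal -0.7071 0.7071 0.0000
    outer loop
      vertex 4.3 14.8 0.0
      vertex 0.9 11.4 0.0
      vertex 0.9 11.4 10.5
    endloop
  endfacet
  facet normal -0.7071 0.7071 0.0000
    outer loop
      vertex 4.3 14.8 0.0
      vertex 0.9 11.4 10.5
      vertex 4.3 14.8 10.5
    endloop
  endfacet
  facet normal -0.9864 0.1644 0.0000
    outer loop
      vertex 0.9 11.4 0.0
      vertex 0.1 6.6 0.0
      vertex 0.1 6.6 10.5
    endloop
  endfacet
  facet normal -0.9864 0.1644 0.0000
    outer loop
      vertex 0.9 11.4 0.0
      vertex 0.1 6.6 10.5
      vertex 0.9 11.4 10.5
    endloop
  endfacet
  facet normal -0.8986 -0.4388 0.0000
    outer loop
      vertex 0.1 6.6 0.0
      vertex 2.2 2.3 0.0
      vertex 2.2 2.3 10.5
    endloop
  endfacet
  facet normal -0.8986 -0.4388 0.0000
    outer loop
      vertex 0.1 6.6 0.0
      vertex 2.2 2.3 10.5
      vertex 0.1 6.6 10.5
    endloop
  endfacet
  facet normal -0.4555 -0.8902 0.0000
    outer loop
      vertex 2.2 2.3 0.0
      vertex 6.5 0.1 0.0
      vertex 6.5 0.1 10.5
    endloop
  endfacet
  facet normal -0.4555 -0.8902 0.0000
    outer loop
      vertex 2.2 2.3 0.0
      vertex 6.5 0.1 10.5
      vertex 2.2 2.3 10.5
    endloop
  endfacet
  facet normal 0.1443 -0.9895 0.0000
    outer loop
      vertex 6.5 0.1 0.0
      vertex 11.3 0.8 0.0
      vertex 11.3 0.8 10.5
    endloop
  endfacet
  facet normal 0.1443 -0.9895 0.0000
    outer loop
      vertex 6.5 0.1 0.0
      vertex 11.3 0.8 10.5
      vertex 6.5 0.1 10.5
    endloop
  endfacet
  facet normal 0.7071 -0.7071 0.0000
    outer loop
      vertex 11.3 0.8 0.0
      vertex 14.7 4.2 0.0
      vertex 14.7 4.2 10.5
    endloop
  endfacet
  facet normal 0.7071 -0.7071 0.0000
    outer loop
      vertex 11.3 0.8 0.0
      vertex 14.7 4.2 10.5
      vertex 11.3 0.8 10.5
    endloop
  endfacet
  facet normal 0.9864 -0.1644 0.0000
    outer loop
      vertex 14.7 4.2 0.0
      vertex 15.5 9.0 0.0
      vertex 15.5 9.0 10.5
    endloop
  endfacet
  facet normal 0.9864 -0.1644 0.0000
    outer loop
      vertex 14.7 4.2 0.0
      vertex 15.5 9.0 10.5
      vertex 14.7 4.2 10.5
    endloop
  endfacet
endsolid part

The G0 Z moves step by Δz≈2.6 mm. Every layer's G1 loop is the same polygon, so the solid is a straight extrusion of it from z=0 to z≈10.5. Closing with flat bottom and top caps and triangulating gives 36 facets — a regular 10-sided prism (a cylinder approximated with 10 flat sides), circumscribed radius ≈ 7.8 mm, height ≈ 10.5 mm.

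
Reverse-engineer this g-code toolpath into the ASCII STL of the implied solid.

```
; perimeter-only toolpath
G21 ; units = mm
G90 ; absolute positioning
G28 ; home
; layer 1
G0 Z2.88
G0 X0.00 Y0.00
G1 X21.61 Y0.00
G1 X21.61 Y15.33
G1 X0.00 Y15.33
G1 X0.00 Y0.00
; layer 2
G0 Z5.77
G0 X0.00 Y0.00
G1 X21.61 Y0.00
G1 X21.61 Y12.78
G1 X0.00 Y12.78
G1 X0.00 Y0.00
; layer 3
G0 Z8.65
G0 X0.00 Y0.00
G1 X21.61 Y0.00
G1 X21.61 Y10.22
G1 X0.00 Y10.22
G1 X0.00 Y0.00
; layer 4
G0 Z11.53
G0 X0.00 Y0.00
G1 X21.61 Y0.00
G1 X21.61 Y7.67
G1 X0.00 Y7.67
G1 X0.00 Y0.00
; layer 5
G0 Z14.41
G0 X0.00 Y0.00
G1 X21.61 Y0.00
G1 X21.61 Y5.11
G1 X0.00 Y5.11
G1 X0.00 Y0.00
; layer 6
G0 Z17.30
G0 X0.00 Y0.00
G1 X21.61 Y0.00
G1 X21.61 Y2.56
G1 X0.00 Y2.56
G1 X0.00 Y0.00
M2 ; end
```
solid part
  facet normal 0.0000 0.0000 -1.0000
    outer loop
      vertex 21.61 17.89 0.00
      vertex 21.61 0.00 0.00
      vertex 0.00 0.00 0.00
    endloop
  endfacet
  facet normal 0.0000 0.0000 -1.0000
    outer loop
      vertex 0.00 17.89 0.00
      vertex 21.61 17.89 0.00
      vertex 0.00 0.00 0.00
    endloop
  endfacet
  facet normal 0.0000 -1.0000 0.0000
    outer loop
      vertex 0.00 0.00 0.00
      vertex 21.61 0.00 0.00
      vertex 21.61 0.00 20.18
    endloop
  endfacet
  facet normal 0.0000 -1.0000 0.0000
    outer loop
      vertex 0.00 0.00 0.00
      vertex 21.61 0.00 20.18
      vertex 0.00 0.00 20.18
    endloop
  endfacet
  facet normal 0.0000 0.7483 0.6634
    outer loop
      vertex 0.00 0.00 20.18
      vertex 21.61 0.00 20.18
      vertex 21.61 17.89 0.00
    endloop
  endfacet
  facet normal 0.0000 0.7483 0.6634
    outer loop
      vertex 0.00 0.00 20.18
      vertex 21.61 17.89 0.00
      vertex 0.00 17.89 0.00
    endloop
  endfacet
  facet normal -1.0000 0.0000 0.0000
    outer loop
      vertex 0.00 0.00 20.18
      vertex 0.00 17.89 0.00
      vertex 0.00 0.00 0.00
    endloop
  endfacet
  facet normal 1.0000 0.0000 0.0000
    outer loop
      vertex 21.61 0.00 0.00
      vertex 21.61 17.89 0.00
      vertex 21.61 0.00 20.18
    endloop
  endfacet
endsolid part

The G0 Z moves step by Δz≈2.88 mm. The G1 loops shrink linearly with z, so the solid tapers from its base footprint up to z≈20.2. Closing with a flat bottom cap and the tapered top and triangulating gives 8 facets — a wedge (ramp): 21.6 × 17.9 mm base, rising to 20.2 mm along the y=0 edge and sloping linearly to z=0 at y=17.9.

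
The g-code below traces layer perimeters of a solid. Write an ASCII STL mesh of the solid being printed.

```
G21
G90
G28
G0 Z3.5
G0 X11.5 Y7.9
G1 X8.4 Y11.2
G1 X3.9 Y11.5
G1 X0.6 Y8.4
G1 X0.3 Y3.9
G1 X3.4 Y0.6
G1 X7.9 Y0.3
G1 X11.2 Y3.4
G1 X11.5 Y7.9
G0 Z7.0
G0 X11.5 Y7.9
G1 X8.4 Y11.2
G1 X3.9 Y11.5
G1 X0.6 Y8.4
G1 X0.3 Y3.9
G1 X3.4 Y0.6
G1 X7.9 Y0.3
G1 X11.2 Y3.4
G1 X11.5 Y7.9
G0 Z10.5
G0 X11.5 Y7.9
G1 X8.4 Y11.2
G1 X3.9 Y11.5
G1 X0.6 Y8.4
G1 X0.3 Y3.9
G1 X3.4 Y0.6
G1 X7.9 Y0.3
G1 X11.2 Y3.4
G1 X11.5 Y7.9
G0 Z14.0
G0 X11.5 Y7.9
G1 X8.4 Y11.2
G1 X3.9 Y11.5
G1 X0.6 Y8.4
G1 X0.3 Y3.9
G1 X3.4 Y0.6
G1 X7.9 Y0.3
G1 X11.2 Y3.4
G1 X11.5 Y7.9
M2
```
solid part
  facet normal 0.0000 0.0000 -1.0000
    outer loop
      vertex 3.9 11.5 0.0
      vertex 8.4 11.2 0.0
      vertex 11.5 7.9 0.0
    endloop
  endfacet
  facet normal 0.0000 0.0000 -1.0000
    outer loop
      vertex 0.6 8.4 0.0
      vertex 3.9 11.5 0.0
      vertex 11.5 7.9 0.0
    endloop
  endfacet
  facet normal 0.0000 0.0000 -1.0000
    outer loop
      vertex 0.3 3.9 0.0
      vertex 0.6 8.4 0.0
      vertex 11.5 7.9 0.0
    endloop
  endfacet
  facet normal 0.0000 0.0000 -1.0000
    outer loop
      vertex 3.4 0.6 0.0
      vertex 0.3 3.9 0.0
      vertex 11.5 7.9 0.0
    endloop
  endfacet
  facet normal 0.0000 0.0000 -1.0000
    outer loop
      vertex 7.9 0.3 0.0
      vertex 3.4 0.6 0.0
      vertex 11.5 7.9 0.0
    endloop
  endfacet
  facet normal 0.0000 0.0000 -1.0000
    outer loop
      vertex 11.2 3.4 0.0
      vertex 7.9 0.3 0.0
      vertex 11.5 7.9 0.0
    endloop
  endfacet
  facet normal 0.0000 0.0000 1.0000
    outer loop
      vertex 11.5 7.9 14.0
      vertex 8.4 11.2 14.0
      vertex 3.9 11.5 14.0
    endloop
  endfacet
  facet normal 0.0000 0.0000 1.0000
    outer loop
      vertex 11.5 7.9 14.0
      vertex 3.9 11.5 14.0
      vertex 0.6 8.4 14.0
    endloop
  endfacet
  facet normal 0.0000 0.0000 1.0000
    outer loop
      vertex 11.5 7.9 14.0
      vertex 0.6 8.4 14.0
      vertex 0.3 3.9 14.0
    endloop
  endfacet
  facet normal 0.0000 0.0000 1.0000
    outer loop
      vertex 11.5 7.9 14.0
      vertex 0.3 3.9 14.0
      vertex 3.4 0.6 14.0
    endloop
  endfacet
  facet normal 0.0000 0.0000 1.0000
    outer loop
      vertex 11.5 7.9 14.0
      vertex 3.4 0.6 14.0
      vertex 7.9 0.3 14.0
    endloop
  endfacet
  facet normal 0.0000 0.0000 1.0000
    outer loop
      vertex 11.5 7.9 14.0
      vertex 7.9 0.3 14.0
      vertex 11.2 3.4 14.0
    endloop
  endfacet
  facet normal 0.7288 0.6847 0.0000
    outer loop
      vertex 11.5 7.9 0.0
      vertex 8.4 11.2 0.0
      vertex 8.4 11.2 14.0
    endloop
  endfacet
  facet normal 0.7288 0.6847 0.0000
    outer loop
      vertex 11.5 7.9 0.0
      vertex 8.4 11.2 14.0
      vertex 11.5 7.9 14.0
    endloop
  endfacet
  facet normal 0.0665 0.9978 0.0000
    outer loop
      vertex 8.4 11.2 0.0
      vertex 3.9 11.5 0.0
      vertex 3.9 11.5 14.0
    endloop
  endfacet
  facet normal 0.0665 0.9978 0.0000
    outer loop
      vertex 8.4 11.2 0.0
      vertex 3.9 11.5 14.0
      vertex 8.4 11.2 14.0
    endloop
  endfacet
  facet normal -0.6847 0.7288 0.0000
    outer loop
      vertex 3.9 11.5 0.0
      vertex 0.6 8.4 0.0
      vertex 0.6 8.4 14.0
    endloop
  endfacet
  facet normal -0.6847 0.7288 0.0000
    outer loop
      vertex 3.9 11.5 0.0
      vertex 0.6 8.4 14.0
      vertex 3.9 11.5 14.0
    endloop
  endfacet
  facet normal -0.9978 0.0665 0.0000
    outer loop
      vertex 0.6 8.4 0.0
      vertex 0.3 3.9 0.0
      vertex 0.3 3.9 14.0
    endloop
  endfacet
  facet normal -0.9978 0.0665 0.0000
    outer loop
      vertex 0.6 8.4 0.0
      vertex 0.3 3.9 14.0
      vertex 0.6 8.4 14.0
    endloop
  endfacet
  facet normal -0.7288 -0.6847 0.0000
    outer loop
      vertex 0.3 3.9 0.0
      vertex 3.4 0.6 0.0
      vertex 3.4 0.6 14.0
    endloop
  endfacet
  facet normal -0.7288 -0.6847 0.0000
    outer loop
      vertex 0.3 3.9 0.0
      vertex 3.4 0.6 14.0
      vertex 0.3 3.9 14.0
    endloop
  endfacet
  facet normal -0.0665 -0.9978 0.0000
    outer loop
      vertex 3.4 0.6 0.0
      vertex 7.9 0.3 0.0
      vertex 7.9 0.3 14.0
    endloop
  endfacet
  facet normal -0.0665 -0.9978 0.0000
    outer loop
      vertex 3.4 0.6 0.0
      vertex 7.9 0.3 14.0
      vertex 3.4 0.6 14.0
    endloop
  endfacet
  facet normal 0.6847 -0.7288 0.0000
    outer loop
      vertex 7.9 0.3 0.0
      vertex 11.2 3.4 0.0
      vertex 11.2 3.4 14.0
    endloop
  endfacet
  facet normal 0.6847 -0.7288 0.0000
    outer loop
      vertex 7.9 0.3 0.0
      vertex 11.2 3.4 14.0
      vertex 7.9 0.3 14.0
    endloop
  endfacet
  facet normal 0.9978 -0.0665 0.0000
    outer loop
      vertex 11.2 3.4 0.0
      vertex 11.5 7.9 0.0
      vertex 11.5 7.9 14.0
    endloop
  endfacet
  facet normal 0.9978 -0.0665 0.0000
    outer loop
      vertex 11.2 3.4 0.0
      vertex 11.5 7.9 14.0
      vertex 11.2 3.4 14.0
    endloop
  endfacet
endsolid part

The G0 Z moves step by Δz≈3.5 mm. Every layer's G1 loop is the same polygon, so the solid is a straight extrusion of it from z=0 to z≈14. Closing with flat bottom and top caps and triangulating gives 28 facets — a regular 8-sided prism (a cylinder approximated with 8 flat sides), circumscribed radius ≈ 5.9 mm, height ≈ 14 mm.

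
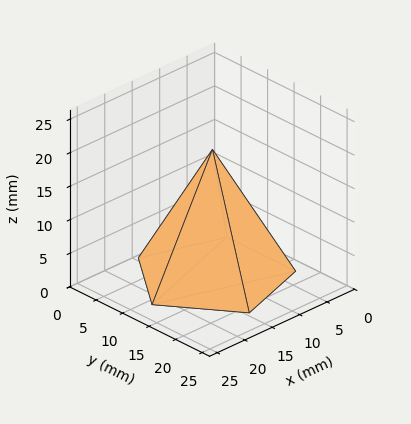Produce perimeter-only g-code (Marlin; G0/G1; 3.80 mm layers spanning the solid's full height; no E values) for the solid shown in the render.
Reading the render: the shape is a regular 5-sided pyramid, base circumscribed radius ≈ 11 mm, apex at z ≈ 19 mm (dimensions read to the nearest mm from the axis ticks). For the g-code, the solid's height is divided into equal slices at the stated Δz and each level perimeter traced with G1 moves after a G0 lift.

; perimeter-only toolpath
G21 ; units = mm
G90 ; absolute positioning
G28 ; home
; layer 1
G0 Z3.80
G0 X19.80 Y11.00
G1 X13.72 Y19.37
G1 X3.88 Y16.18
G1 X3.88 Y5.82
G1 X13.72 Y2.63
G1 X19.80 Y11.00
; layer 2
G0 Z7.60
G0 X17.60 Y11.00
G1 X13.04 Y17.28
G1 X5.66 Y14.88
G1 X5.66 Y7.12
G1 X13.04 Y4.72
G1 X17.60 Y11.00
; layer 3
G0 Z11.40
G0 X15.40 Y11.00
G1 X12.36 Y15.18
G1 X7.44 Y13.59
G1 X7.44 Y8.41
G1 X12.36 Y6.82
G1 X15.40 Y11.00
; layer 4
G0 Z15.20
G0 X13.20 Y11.00
G1 X11.68 Y13.09
G1 X9.22 Y12.29
G1 X9.22 Y9.71
G1 X11.68 Y8.91
G1 X13.20 Y11.00
M2 ; end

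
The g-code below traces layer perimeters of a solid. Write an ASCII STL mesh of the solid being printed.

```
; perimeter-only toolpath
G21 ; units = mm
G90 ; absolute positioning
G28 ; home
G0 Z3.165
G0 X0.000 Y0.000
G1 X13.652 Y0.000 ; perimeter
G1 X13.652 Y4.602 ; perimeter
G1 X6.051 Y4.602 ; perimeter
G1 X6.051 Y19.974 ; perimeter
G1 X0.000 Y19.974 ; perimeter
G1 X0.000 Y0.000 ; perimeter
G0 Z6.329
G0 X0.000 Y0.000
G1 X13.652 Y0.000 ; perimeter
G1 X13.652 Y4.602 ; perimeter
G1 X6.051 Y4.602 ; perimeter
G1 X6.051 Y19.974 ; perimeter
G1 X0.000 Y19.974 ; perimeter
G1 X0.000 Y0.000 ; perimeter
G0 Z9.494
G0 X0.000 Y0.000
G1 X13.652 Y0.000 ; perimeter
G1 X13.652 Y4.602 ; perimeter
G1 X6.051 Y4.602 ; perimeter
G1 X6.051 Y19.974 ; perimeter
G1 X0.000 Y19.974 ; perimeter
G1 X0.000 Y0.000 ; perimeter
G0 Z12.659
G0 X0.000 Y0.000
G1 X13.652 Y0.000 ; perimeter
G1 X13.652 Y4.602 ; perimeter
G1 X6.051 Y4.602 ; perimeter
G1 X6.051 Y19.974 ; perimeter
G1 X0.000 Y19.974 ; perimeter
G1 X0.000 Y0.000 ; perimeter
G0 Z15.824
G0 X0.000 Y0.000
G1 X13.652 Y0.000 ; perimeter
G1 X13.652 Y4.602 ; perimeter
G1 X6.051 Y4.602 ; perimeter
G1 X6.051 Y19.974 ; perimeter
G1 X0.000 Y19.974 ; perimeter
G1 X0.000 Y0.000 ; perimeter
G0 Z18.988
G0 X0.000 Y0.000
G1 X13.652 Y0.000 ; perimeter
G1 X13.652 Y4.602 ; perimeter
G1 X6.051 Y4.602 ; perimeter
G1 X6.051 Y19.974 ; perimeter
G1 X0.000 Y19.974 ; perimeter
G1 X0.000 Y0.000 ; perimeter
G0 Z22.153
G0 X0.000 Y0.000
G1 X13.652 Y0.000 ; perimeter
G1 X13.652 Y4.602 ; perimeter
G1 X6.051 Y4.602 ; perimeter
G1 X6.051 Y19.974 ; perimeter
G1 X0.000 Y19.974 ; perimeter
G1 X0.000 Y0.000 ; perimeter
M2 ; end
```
solid part
  facet normal 0.0000 0.0000 -1.0000
    outer loop
      vertex 13.652 4.602 0.000
      vertex 13.652 0.000 0.000
      vertex 0.000 0.000 0.000
    endloop
  endfacet
  facet normal 0.0000 0.0000 -1.0000
    outer loop
      vertex 6.051 4.602 0.000
      vertex 13.652 4.602 0.000
      vertex 0.000 0.000 0.000
    endloop
  endfacet
  facet normal 0.0000 0.0000 -1.0000
    outer loop
      vertex 6.051 19.974 0.000
      vertex 6.051 4.602 0.000
      vertex 0.000 0.000 0.000
    endloop
  endfacet
  facet normal 0.0000 0.0000 -1.0000
    outer loop
      vertex 0.000 19.974 0.000
      vertex 6.051 19.974 0.000
      vertex 0.000 0.000 0.000
    endloop
  endfacet
  facet normal 0.0000 0.0000 1.0000
    outer loop
      vertex 0.000 0.000 22.153
      vertex 13.652 0.000 22.153
      vertex 13.652 4.602 22.153
    endloop
  endfacet
  facet normal 0.0000 0.0000 1.0000
    outer loop
      vertex 0.000 0.000 22.153
      vertex 13.652 4.602 22.153
      vertex 6.051 4.602 22.153
    endloop
  endfacet
  facet normal 0.0000 0.0000 1.0000
    outer loop
      vertex 0.000 0.000 22.153
      vertex 6.051 4.602 22.153
      vertex 6.051 19.974 22.153
    endloop
  endfacet
  facet normal 0.0000 0.0000 1.0000
    outer loop
      vertex 0.000 0.000 22.153
      vertex 6.051 19.974 22.153
      vertex 0.000 19.974 22.153
    endloop
  endfacet
  facet normal 0.0000 -1.0000 0.0000
    outer loop
      vertex 0.000 0.000 0.000
      vertex 13.652 0.000 0.000
      vertex 13.652 0.000 22.153
    endloop
  endfacet
  facet normal 0.0000 -1.0000 0.0000
    outer loop
      vertex 0.000 0.000 0.000
      vertex 13.652 0.000 22.153
      vertex 0.000 0.000 22.153
    endloop
  endfacet
  facet normal 1.0000 0.0000 0.0000
    outer loop
      vertex 13.652 0.000 0.000
      vertex 13.652 4.602 0.000
      vertex 13.652 4.602 22.153
    endloop
  endfacet
  facet normal 1.0000 0.0000 0.0000
    outer loop
      vertex 13.652 0.000 0.000
      vertex 13.652 4.602 22.153
      vertex 13.652 0.000 22.153
    endloop
  endfacet
  facet normal 0.0000 1.0000 0.0000
    outer loop
      vertex 13.652 4.602 0.000
      vertex 6.051 4.602 0.000
      vertex 6.051 4.602 22.153
    endloop
  endfacet
  facet normal 0.0000 1.0000 0.0000
    outer loop
      vertex 13.652 4.602 0.000
      vertex 6.051 4.602 22.153
      vertex 13.652 4.602 22.153
    endloop
  endfacet
  facet normal 1.0000 0.0000 0.0000
    outer loop
      vertex 6.051 4.602 0.000
      vertex 6.051 19.974 0.000
      vertex 6.051 19.974 22.153
    endloop
  endfacet
  facet normal 1.0000 0.0000 0.0000
    outer loop
      vertex 6.051 4.602 0.000
      vertex 6.051 19.974 22.153
      vertex 6.051 4.602 22.153
    endloop
  endfacet
  facet normal 0.0000 1.0000 0.0000
    outer loop
      vertex 6.051 19.974 0.000
      vertex 0.000 19.974 0.000
      vertex 0.000 19.974 22.153
    endloop
  endfacet
  facet normal 0.0000 1.0000 0.0000
    outer loop
      vertex 6.051 19.974 0.000
      vertex 0.000 19.974 22.153
      vertex 6.051 19.974 22.153
    endloop
  endfacet
  facet normal -1.0000 0.0000 0.0000
    outer loop
      vertex 0.000 19.974 0.000
      vertex 0.000 0.000 0.000
      vertex 0.000 0.000 22.153
    endloop
  endfacet
  facet normal -1.0000 0.0000 0.0000
    outer loop
      vertex 0.000 19.974 0.000
      vertex 0.000 0.000 22.153
      vertex 0.000 19.974 22.153
    endloop
  endfacet
endsolid part

The G0 Z moves step by Δz≈3.165 mm. Every layer's G1 loop is the same polygon, so the solid is a straight extrusion of it from z=0 to z≈22.2. Closing with flat bottom and top caps and triangulating gives 20 facets — an L-shaped prism: outer 13.7 × 20 mm, arm thicknesses ≈ 4.6 mm (horizontal) and 6.05 mm (vertical), extruded 22.2 mm in z.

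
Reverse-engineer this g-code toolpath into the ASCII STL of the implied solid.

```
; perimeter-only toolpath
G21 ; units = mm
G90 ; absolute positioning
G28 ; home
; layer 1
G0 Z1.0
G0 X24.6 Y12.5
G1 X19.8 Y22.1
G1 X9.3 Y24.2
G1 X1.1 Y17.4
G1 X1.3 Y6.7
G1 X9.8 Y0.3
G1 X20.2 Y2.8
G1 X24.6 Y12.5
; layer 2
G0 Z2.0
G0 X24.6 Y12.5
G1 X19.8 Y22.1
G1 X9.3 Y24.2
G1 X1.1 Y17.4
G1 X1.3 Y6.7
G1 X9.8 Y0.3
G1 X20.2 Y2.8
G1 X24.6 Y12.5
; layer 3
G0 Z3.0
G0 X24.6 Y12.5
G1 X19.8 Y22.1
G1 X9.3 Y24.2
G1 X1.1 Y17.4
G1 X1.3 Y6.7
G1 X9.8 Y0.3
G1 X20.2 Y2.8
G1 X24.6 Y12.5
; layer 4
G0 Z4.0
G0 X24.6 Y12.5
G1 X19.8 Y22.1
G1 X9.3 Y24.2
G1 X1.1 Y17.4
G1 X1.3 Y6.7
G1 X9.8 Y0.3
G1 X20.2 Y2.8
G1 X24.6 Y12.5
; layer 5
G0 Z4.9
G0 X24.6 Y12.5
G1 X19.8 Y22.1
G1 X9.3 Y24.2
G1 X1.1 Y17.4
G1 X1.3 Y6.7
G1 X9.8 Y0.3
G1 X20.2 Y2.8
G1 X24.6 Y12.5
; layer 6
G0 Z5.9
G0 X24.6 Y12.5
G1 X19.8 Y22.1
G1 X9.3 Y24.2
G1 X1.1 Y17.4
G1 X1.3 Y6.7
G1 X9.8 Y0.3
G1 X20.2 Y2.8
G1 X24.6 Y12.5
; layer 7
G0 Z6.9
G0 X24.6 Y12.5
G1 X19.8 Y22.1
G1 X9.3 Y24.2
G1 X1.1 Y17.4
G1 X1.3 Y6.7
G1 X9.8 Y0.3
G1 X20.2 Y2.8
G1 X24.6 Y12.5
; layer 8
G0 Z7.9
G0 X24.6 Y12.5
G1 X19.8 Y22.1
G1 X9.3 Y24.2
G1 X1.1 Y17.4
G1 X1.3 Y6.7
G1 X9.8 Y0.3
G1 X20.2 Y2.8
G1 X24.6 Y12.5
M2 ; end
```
solid part
  facet normal 0.0000 0.0000 -1.0000
    outer loop
      vertex 9.3 24.2 0.0
      vertex 19.8 22.1 0.0
      vertex 24.6 12.5 0.0
    endloop
  endfacet
  facet normal 0.0000 0.0000 -1.0000
    outer loop
      vertex 1.1 17.4 0.0
      vertex 9.3 24.2 0.0
      vertex 24.6 12.5 0.0
    endloop
  endfacet
  facet normal 0.0000 0.0000 -1.0000
    outer loop
      vertex 1.3 6.7 0.0
      vertex 1.1 17.4 0.0
      vertex 24.6 12.5 0.0
    endloop
  endfacet
  facet normal 0.0000 0.0000 -1.0000
    outer loop
      vertex 9.8 0.3 0.0
      vertex 1.3 6.7 0.0
      vertex 24.6 12.5 0.0
    endloop
  endfacet
  facet normal 0.0000 0.0000 -1.0000
    outer loop
      vertex 20.2 2.8 0.0
      vertex 9.8 0.3 0.0
      vertex 24.6 12.5 0.0
    endloop
  endfacet
  facet normal 0.0000 0.0000 1.0000
    outer loop
      vertex 24.6 12.5 7.9
      vertex 19.8 22.1 7.9
      vertex 9.3 24.2 7.9
    endloop
  endfacet
  facet normal 0.0000 0.0000 1.0000
    outer loop
      vertex 24.6 12.5 7.9
      vertex 9.3 24.2 7.9
      vertex 1.1 17.4 7.9
    endloop
  endfacet
  facet normal 0.0000 0.0000 1.0000
    outer loop
      vertex 24.6 12.5 7.9
      vertex 1.1 17.4 7.9
      vertex 1.3 6.7 7.9
    endloop
  endfacet
  facet normal 0.0000 0.0000 1.0000
    outer loop
      vertex 24.6 12.5 7.9
      vertex 1.3 6.7 7.9
      vertex 9.8 0.3 7.9
    endloop
  endfacet
  facet normal 0.0000 0.0000 1.0000
    outer loop
      vertex 24.6 12.5 7.9
      vertex 9.8 0.3 7.9
      vertex 20.2 2.8 7.9
    endloop
  endfacet
  facet normal 0.8944 0.4472 0.0000
    outer loop
      vertex 24.6 12.5 0.0
      vertex 19.8 22.1 0.0
      vertex 19.8 22.1 7.9
    endloop
  endfacet
  facet normal 0.8944 0.4472 0.0000
    outer loop
      vertex 24.6 12.5 0.0
      vertex 19.8 22.1 7.9
      vertex 24.6 12.5 7.9
    endloop
  endfacet
  facet normal 0.1961 0.9806 0.0000
    outer loop
      vertex 19.8 22.1 0.0
      vertex 9.3 24.2 0.0
      vertex 9.3 24.2 7.9
    endloop
  endfacet
  facet normal 0.1961 0.9806 0.0000
    outer loop
      vertex 19.8 22.1 0.0
      vertex 9.3 24.2 7.9
      vertex 19.8 22.1 7.9
    endloop
  endfacet
  facet normal -0.6383 0.7698 0.0000
    outer loop
      vertex 9.3 24.2 0.0
      vertex 1.1 17.4 0.0
      vertex 1.1 17.4 7.9
    endloop
  endfacet
  facet normal -0.6383 0.7698 0.0000
    outer loop
      vertex 9.3 24.2 0.0
      vertex 1.1 17.4 7.9
      vertex 9.3 24.2 7.9
    endloop
  endfacet
  facet normal -0.9998 -0.0187 0.0000
    outer loop
      vertex 1.1 17.4 0.0
      vertex 1.3 6.7 0.0
      vertex 1.3 6.7 7.9
    endloop
  endfacet
  facet normal -0.9998 -0.0187 0.0000
    outer loop
      vertex 1.1 17.4 0.0
      vertex 1.3 6.7 7.9
      vertex 1.1 17.4 7.9
    endloop
  endfacet
  facet normal -0.6015 -0.7989 0.0000
    outer loop
      vertex 1.3 6.7 0.0
      vertex 9.8 0.3 0.0
      vertex 9.8 0.3 7.9
    endloop
  endfacet
  facet normal -0.6015 -0.7989 0.0000
    outer loop
      vertex 1.3 6.7 0.0
      vertex 9.8 0.3 7.9
      vertex 1.3 6.7 7.9
    endloop
  endfacet
  facet normal 0.2337 -0.9723 0.0000
    outer loop
      vertex 9.8 0.3 0.0
      vertex 20.2 2.8 0.0
      vertex 20.2 2.8 7.9
    endloop
  endfacet
  facet normal 0.2337 -0.9723 0.0000
    outer loop
      vertex 9.8 0.3 0.0
      vertex 20.2 2.8 7.9
      vertex 9.8 0.3 7.9
    endloop
  endfacet
  facet normal 0.9107 -0.4131 0.0000
    outer loop
      vertex 20.2 2.8 0.0
      vertex 24.6 12.5 0.0
      vertex 24.6 12.5 7.9
    endloop
  endfacet
  facet normal 0.9107 -0.4131 0.0000
    outer loop
      vertex 20.2 2.8 0.0
      vertex 24.6 12.5 7.9
      vertex 20.2 2.8 7.9
    endloop
  endfacet
endsolid part

The G0 Z moves step by Δz≈1.0 mm. Every layer's G1 loop is the same polygon, so the solid is a straight extrusion of it from z=0 to z≈7.9. Closing with flat bottom and top caps and triangulating gives 24 facets — a regular 7-sided prism (a cylinder approximated with 7 flat sides), circumscribed radius ≈ 12.3 mm, height ≈ 7.9 mm.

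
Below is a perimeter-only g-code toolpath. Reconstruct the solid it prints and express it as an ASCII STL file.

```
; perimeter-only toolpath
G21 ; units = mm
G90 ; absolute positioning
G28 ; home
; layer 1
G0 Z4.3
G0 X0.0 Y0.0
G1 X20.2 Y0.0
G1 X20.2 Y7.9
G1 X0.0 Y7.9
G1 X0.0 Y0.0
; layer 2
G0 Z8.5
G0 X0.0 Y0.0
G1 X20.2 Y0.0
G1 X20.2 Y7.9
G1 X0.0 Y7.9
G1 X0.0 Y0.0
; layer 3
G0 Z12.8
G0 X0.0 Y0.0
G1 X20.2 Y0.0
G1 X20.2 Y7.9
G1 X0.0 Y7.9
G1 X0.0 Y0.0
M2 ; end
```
solid part
  facet normal 0.0000 0.0000 -1.0000
    outer loop
      vertex 20.2 7.9 0.0
      vertex 20.2 0.0 0.0
      vertex 0.0 0.0 0.0
    endloop
  endfacet
  facet normal 0.0000 0.0000 -1.0000
    outer loop
      vertex 0.0 7.9 0.0
      vertex 20.2 7.9 0.0
      vertex 0.0 0.0 0.0
    endloop
  endfacet
  facet normal 0.0000 0.0000 1.0000
    outer loop
      vertex 0.0 0.0 12.8
      vertex 20.2 0.0 12.8
      vertex 20.2 7.9 12.8
    endloop
  endfacet
  facet normal 0.0000 0.0000 1.0000
    outer loop
      vertex 0.0 0.0 12.8
      vertex 20.2 7.9 12.8
      vertex 0.0 7.9 12.8
    endloop
  endfacet
  facet normal 0.0000 -1.0000 0.0000
    outer loop
      vertex 0.0 0.0 0.0
      vertex 20.2 0.0 0.0
      vertex 20.2 0.0 12.8
    endloop
  endfacet
  facet normal 0.0000 -1.0000 0.0000
    outer loop
      vertex 0.0 0.0 0.0
      vertex 20.2 0.0 12.8
      vertex 0.0 0.0 12.8
    endloop
  endfacet
  facet normal 0.0000 1.0000 0.0000
    outer loop
      vertex 20.2 7.9 12.8
      vertex 20.2 7.9 0.0
      vertex 0.0 7.9 0.0
    endloop
  endfacet
  facet normal 0.0000 1.0000 0.0000
    outer loop
      vertex 0.0 7.9 12.8
      vertex 20.2 7.9 12.8
      vertex 0.0 7.9 0.0
    endloop
  endfacet
  facet normal -1.0000 0.0000 0.0000
    outer loop
      vertex 0.0 7.9 12.8
      vertex 0.0 7.9 0.0
      vertex 0.0 0.0 0.0
    endloop
  endfacet
  facet normal -1.0000 0.0000 0.0000
    outer loop
      vertex 0.0 0.0 12.8
      vertex 0.0 7.9 12.8
      vertex 0.0 0.0 0.0
    endloop
  endfacet
  facet normal 1.0000 0.0000 0.0000
    outer loop
      vertex 20.2 0.0 0.0
      vertex 20.2 7.9 0.0
      vertex 20.2 7.9 12.8
    endloop
  endfacet
  facet normal 1.0000 0.0000 0.0000
    outer loop
      vertex 20.2 0.0 0.0
      vertex 20.2 7.9 12.8
      vertex 20.2 0.0 12.8
    endloop
  endfacet
endsolid part

The G0 Z moves step by Δz≈4.3 mm. Every layer's G1 loop is the same polygon, so the solid is a straight extrusion of it from z=0 to z≈12.8. Closing with flat bottom and top caps and triangulating gives 12 facets — a rectangular box, roughly 20.2 × 7.9 mm footprint and 12.8 mm tall.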